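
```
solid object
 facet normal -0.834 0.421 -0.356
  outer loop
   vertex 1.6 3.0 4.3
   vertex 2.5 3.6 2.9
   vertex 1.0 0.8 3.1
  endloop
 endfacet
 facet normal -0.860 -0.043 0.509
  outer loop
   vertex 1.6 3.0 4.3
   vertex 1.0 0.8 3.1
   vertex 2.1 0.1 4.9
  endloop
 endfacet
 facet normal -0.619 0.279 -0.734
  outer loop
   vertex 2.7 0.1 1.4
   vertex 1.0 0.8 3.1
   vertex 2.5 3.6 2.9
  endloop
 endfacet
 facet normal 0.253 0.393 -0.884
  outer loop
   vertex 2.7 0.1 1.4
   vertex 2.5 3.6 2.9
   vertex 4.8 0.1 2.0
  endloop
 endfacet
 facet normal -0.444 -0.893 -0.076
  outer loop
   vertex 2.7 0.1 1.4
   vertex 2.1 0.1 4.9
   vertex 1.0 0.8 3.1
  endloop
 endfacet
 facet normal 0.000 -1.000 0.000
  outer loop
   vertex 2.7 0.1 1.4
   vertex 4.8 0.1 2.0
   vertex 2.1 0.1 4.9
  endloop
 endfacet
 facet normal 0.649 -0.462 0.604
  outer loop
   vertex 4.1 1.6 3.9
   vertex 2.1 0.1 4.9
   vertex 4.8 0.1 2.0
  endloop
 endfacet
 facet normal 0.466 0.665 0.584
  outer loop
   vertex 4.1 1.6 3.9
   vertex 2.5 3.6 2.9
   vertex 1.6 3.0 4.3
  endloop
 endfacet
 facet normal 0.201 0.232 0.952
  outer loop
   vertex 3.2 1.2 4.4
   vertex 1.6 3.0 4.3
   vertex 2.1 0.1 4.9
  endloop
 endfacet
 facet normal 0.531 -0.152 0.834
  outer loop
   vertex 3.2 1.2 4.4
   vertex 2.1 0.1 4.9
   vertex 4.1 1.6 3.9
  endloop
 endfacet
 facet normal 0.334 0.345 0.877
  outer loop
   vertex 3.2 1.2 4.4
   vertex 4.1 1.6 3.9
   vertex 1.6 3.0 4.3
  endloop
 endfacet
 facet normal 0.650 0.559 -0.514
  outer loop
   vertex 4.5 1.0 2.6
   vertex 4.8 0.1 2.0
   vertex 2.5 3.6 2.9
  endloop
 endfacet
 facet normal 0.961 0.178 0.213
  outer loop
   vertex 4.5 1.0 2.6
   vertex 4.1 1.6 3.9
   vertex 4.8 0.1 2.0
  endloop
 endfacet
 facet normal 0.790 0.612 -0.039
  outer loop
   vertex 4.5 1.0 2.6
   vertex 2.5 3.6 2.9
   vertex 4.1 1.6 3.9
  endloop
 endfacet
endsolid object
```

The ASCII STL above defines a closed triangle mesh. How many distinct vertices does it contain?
9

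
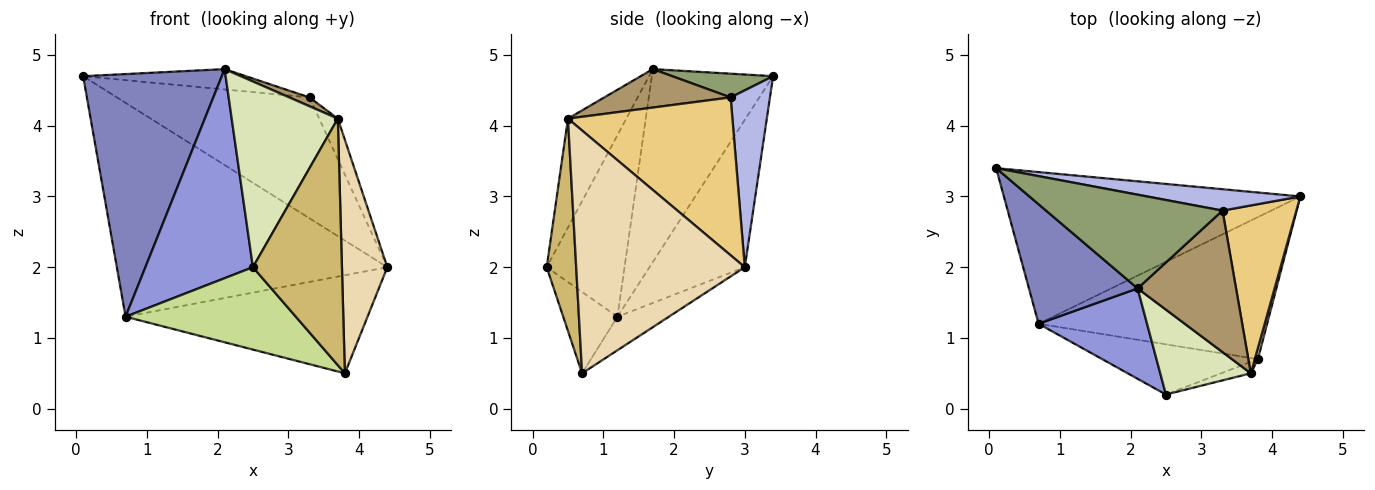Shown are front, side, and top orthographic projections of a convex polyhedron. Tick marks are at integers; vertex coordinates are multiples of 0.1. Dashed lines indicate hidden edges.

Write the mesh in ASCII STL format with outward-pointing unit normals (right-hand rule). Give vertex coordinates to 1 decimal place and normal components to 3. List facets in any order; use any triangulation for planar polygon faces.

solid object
 facet normal -0.276 0.784 -0.556
  outer loop
   vertex 0.7 1.2 1.3
   vertex 0.1 3.4 4.7
   vertex 4.4 3.0 2.0
  endloop
 endfacet
 facet normal -0.617 -0.706 0.348
  outer loop
   vertex 0.7 1.2 1.3
   vertex 2.1 1.7 4.8
   vertex 0.1 3.4 4.7
  endloop
 endfacet
 facet normal -0.553 -0.765 0.331
  outer loop
   vertex 0.7 1.2 1.3
   vertex 2.5 0.2 2.0
   vertex 2.1 1.7 4.8
  endloop
 endfacet
 facet normal 0.197 0.965 0.171
  outer loop
   vertex 3.3 2.8 4.4
   vertex 4.4 3.0 2.0
   vertex 0.1 3.4 4.7
  endloop
 endfacet
 facet normal 0.130 0.210 0.969
  outer loop
   vertex 3.3 2.8 4.4
   vertex 0.1 3.4 4.7
   vertex 2.1 1.7 4.8
  endloop
 endfacet
 facet normal -0.120 0.564 -0.817
  outer loop
   vertex 3.8 0.7 0.5
   vertex 0.7 1.2 1.3
   vertex 4.4 3.0 2.0
  endloop
 endfacet
 facet normal -0.262 -0.824 -0.502
  outer loop
   vertex 3.8 0.7 0.5
   vertex 2.5 0.2 2.0
   vertex 0.7 1.2 1.3
  endloop
 endfacet
 facet normal -0.447 -0.813 0.372
  outer loop
   vertex 3.7 0.5 4.1
   vertex 2.1 1.7 4.8
   vertex 2.5 0.2 2.0
  endloop
 endfacet
 facet normal 0.363 -0.058 0.930
  outer loop
   vertex 3.7 0.5 4.1
   vertex 3.3 2.8 4.4
   vertex 2.1 1.7 4.8
  endloop
 endfacet
 facet normal 0.314 -0.948 -0.044
  outer loop
   vertex 3.7 0.5 4.1
   vertex 2.5 0.2 2.0
   vertex 3.8 0.7 0.5
  endloop
 endfacet
 facet normal 0.901 0.102 0.421
  outer loop
   vertex 3.7 0.5 4.1
   vertex 4.4 3.0 2.0
   vertex 3.3 2.8 4.4
  endloop
 endfacet
 facet normal 0.966 -0.260 0.012
  outer loop
   vertex 3.7 0.5 4.1
   vertex 3.8 0.7 0.5
   vertex 4.4 3.0 2.0
  endloop
 endfacet
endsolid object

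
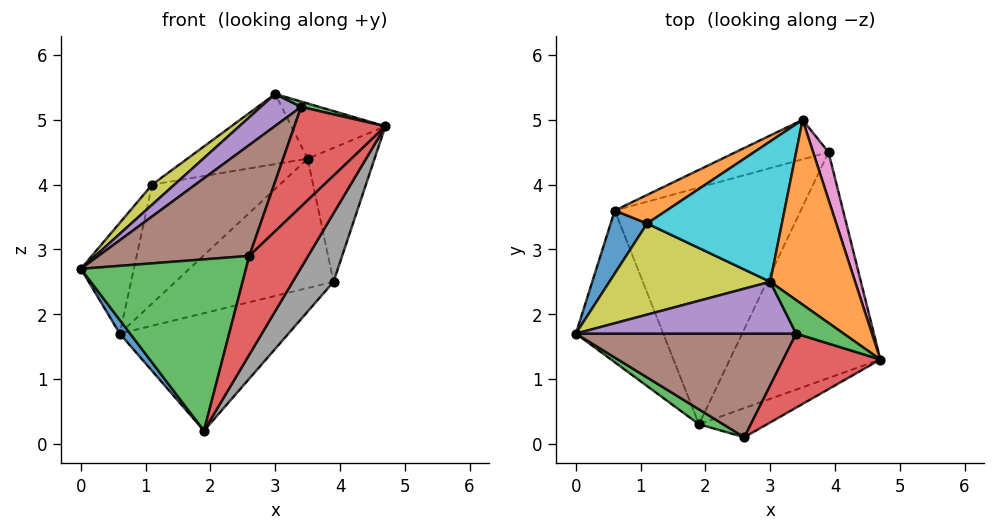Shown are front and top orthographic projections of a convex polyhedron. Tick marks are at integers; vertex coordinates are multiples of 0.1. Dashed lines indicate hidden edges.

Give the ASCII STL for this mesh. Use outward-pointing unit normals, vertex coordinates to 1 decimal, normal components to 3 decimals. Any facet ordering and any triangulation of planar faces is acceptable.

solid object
 facet normal -0.809 -0.053 -0.585
  outer loop
   vertex 0.6 3.6 1.7
   vertex 1.9 0.3 0.2
   vertex 0.0 1.7 2.7
  endloop
 endfacet
 facet normal 0.436 0.258 0.862
  outer loop
   vertex 3.0 2.5 5.4
   vertex 4.7 1.3 4.9
   vertex 3.5 5.0 4.4
  endloop
 endfacet
 facet normal -0.527 -0.847 0.074
  outer loop
   vertex 2.6 0.1 2.9
   vertex 0.0 1.7 2.7
   vertex 1.9 0.3 0.2
  endloop
 endfacet
 facet normal 0.633 -0.743 -0.219
  outer loop
   vertex 2.6 0.1 2.9
   vertex 1.9 0.3 0.2
   vertex 4.7 1.3 4.9
  endloop
 endfacet
 facet normal -0.187 0.940 -0.287
  outer loop
   vertex 3.9 4.5 2.5
   vertex 0.6 3.6 1.7
   vertex 3.5 5.0 4.4
  endloop
 endfacet
 facet normal 0.095 0.443 -0.892
  outer loop
   vertex 3.9 4.5 2.5
   vertex 1.9 0.3 0.2
   vertex 0.6 3.6 1.7
  endloop
 endfacet
 facet normal 0.940 0.320 0.114
  outer loop
   vertex 3.9 4.5 2.5
   vertex 3.5 5.0 4.4
   vertex 4.7 1.3 4.9
  endloop
 endfacet
 facet normal 0.863 -0.147 -0.483
  outer loop
   vertex 3.9 4.5 2.5
   vertex 4.7 1.3 4.9
   vertex 1.9 0.3 0.2
  endloop
 endfacet
 facet normal -0.635 -0.166 0.755
  outer loop
   vertex 1.1 3.4 4.0
   vertex 0.0 1.7 2.7
   vertex 3.0 2.5 5.4
  endloop
 endfacet
 facet normal -0.408 0.408 0.816
  outer loop
   vertex 1.1 3.4 4.0
   vertex 3.0 2.5 5.4
   vertex 3.5 5.0 4.4
  endloop
 endfacet
 facet normal -0.888 0.400 0.228
  outer loop
   vertex 1.1 3.4 4.0
   vertex 0.6 3.6 1.7
   vertex 0.0 1.7 2.7
  endloop
 endfacet
 facet normal -0.566 0.801 0.193
  outer loop
   vertex 1.1 3.4 4.0
   vertex 3.5 5.0 4.4
   vertex 0.6 3.6 1.7
  endloop
 endfacet
 facet normal 0.177 -0.155 0.972
  outer loop
   vertex 3.4 1.7 5.2
   vertex 4.7 1.3 4.9
   vertex 3.0 2.5 5.4
  endloop
 endfacet
 facet normal -0.109 -0.798 0.593
  outer loop
   vertex 3.4 1.7 5.2
   vertex 2.6 0.1 2.9
   vertex 4.7 1.3 4.9
  endloop
 endfacet
 facet normal -0.530 -0.445 0.721
  outer loop
   vertex 3.4 1.7 5.2
   vertex 3.0 2.5 5.4
   vertex 0.0 1.7 2.7
  endloop
 endfacet
 facet normal -0.449 -0.653 0.610
  outer loop
   vertex 3.4 1.7 5.2
   vertex 0.0 1.7 2.7
   vertex 2.6 0.1 2.9
  endloop
 endfacet
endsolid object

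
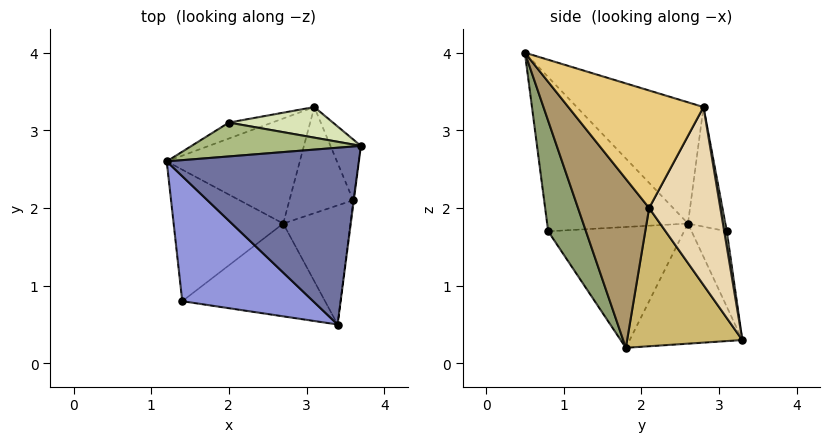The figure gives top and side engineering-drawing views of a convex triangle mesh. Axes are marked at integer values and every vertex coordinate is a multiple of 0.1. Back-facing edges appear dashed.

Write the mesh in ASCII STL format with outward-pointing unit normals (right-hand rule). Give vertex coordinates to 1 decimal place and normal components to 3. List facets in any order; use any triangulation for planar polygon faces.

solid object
 facet normal -0.507 0.311 0.804
  outer loop
   vertex 3.4 0.5 4.0
   vertex 3.7 2.8 3.3
   vertex 1.2 2.6 1.8
  endloop
 endfacet
 facet normal -0.653 0.222 -0.724
  outer loop
   vertex 3.1 3.3 0.3
   vertex 2.7 1.8 0.2
   vertex 1.2 2.6 1.8
  endloop
 endfacet
 facet normal -0.757 -0.120 0.643
  outer loop
   vertex 1.4 0.8 1.7
   vertex 3.4 0.5 4.0
   vertex 1.2 2.6 1.8
  endloop
 endfacet
 facet normal -0.740 -0.045 -0.671
  outer loop
   vertex 1.4 0.8 1.7
   vertex 1.2 2.6 1.8
   vertex 2.7 1.8 0.2
  endloop
 endfacet
 facet normal 0.276 -0.893 -0.356
  outer loop
   vertex 1.4 0.8 1.7
   vertex 2.7 1.8 0.2
   vertex 3.4 0.5 4.0
  endloop
 endfacet
 facet normal -0.391 0.736 0.553
  outer loop
   vertex 2.0 3.1 1.7
   vertex 1.2 2.6 1.8
   vertex 3.7 2.8 3.3
  endloop
 endfacet
 facet normal -0.532 0.790 -0.305
  outer loop
   vertex 2.0 3.1 1.7
   vertex 3.1 3.3 0.3
   vertex 1.2 2.6 1.8
  endloop
 endfacet
 facet normal 0.024 0.987 0.160
  outer loop
   vertex 2.0 3.1 1.7
   vertex 3.7 2.8 3.3
   vertex 3.1 3.3 0.3
  endloop
 endfacet
 facet normal 0.805 -0.500 -0.319
  outer loop
   vertex 3.6 2.1 2.0
   vertex 3.4 0.5 4.0
   vertex 2.7 1.8 0.2
  endloop
 endfacet
 facet normal 0.888 -0.210 -0.409
  outer loop
   vertex 3.6 2.1 2.0
   vertex 2.7 1.8 0.2
   vertex 3.1 3.3 0.3
  endloop
 endfacet
 facet normal 0.991 -0.131 -0.006
  outer loop
   vertex 3.6 2.1 2.0
   vertex 3.7 2.8 3.3
   vertex 3.4 0.5 4.0
  endloop
 endfacet
 facet normal 0.971 0.170 -0.166
  outer loop
   vertex 3.6 2.1 2.0
   vertex 3.1 3.3 0.3
   vertex 3.7 2.8 3.3
  endloop
 endfacet
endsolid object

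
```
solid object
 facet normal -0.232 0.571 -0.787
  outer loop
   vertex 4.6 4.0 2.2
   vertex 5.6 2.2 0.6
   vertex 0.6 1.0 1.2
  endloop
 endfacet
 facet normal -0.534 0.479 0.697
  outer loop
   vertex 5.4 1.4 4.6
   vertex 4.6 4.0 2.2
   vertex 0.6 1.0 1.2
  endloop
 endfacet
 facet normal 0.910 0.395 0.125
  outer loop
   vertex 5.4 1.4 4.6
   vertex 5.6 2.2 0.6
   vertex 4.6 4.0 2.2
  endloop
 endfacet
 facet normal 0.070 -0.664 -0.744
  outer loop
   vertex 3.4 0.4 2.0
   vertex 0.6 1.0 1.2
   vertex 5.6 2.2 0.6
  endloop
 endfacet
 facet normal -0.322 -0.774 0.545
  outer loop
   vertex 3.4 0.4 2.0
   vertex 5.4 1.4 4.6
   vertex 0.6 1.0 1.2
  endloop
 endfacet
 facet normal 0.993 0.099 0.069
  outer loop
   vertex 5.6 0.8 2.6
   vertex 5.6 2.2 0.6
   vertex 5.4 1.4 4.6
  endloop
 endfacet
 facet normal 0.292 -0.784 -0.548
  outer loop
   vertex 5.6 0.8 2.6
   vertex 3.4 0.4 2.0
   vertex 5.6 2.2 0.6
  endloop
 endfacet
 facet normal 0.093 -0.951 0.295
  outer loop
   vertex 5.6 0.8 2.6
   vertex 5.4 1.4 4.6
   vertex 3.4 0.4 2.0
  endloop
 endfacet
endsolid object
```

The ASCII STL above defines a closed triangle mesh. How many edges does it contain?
12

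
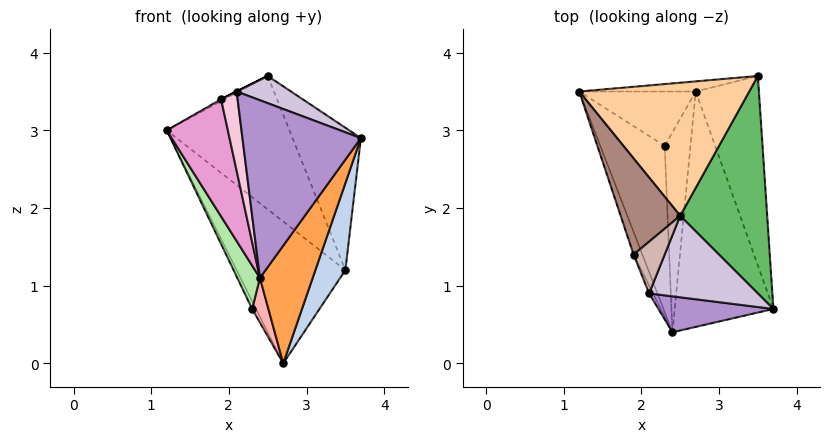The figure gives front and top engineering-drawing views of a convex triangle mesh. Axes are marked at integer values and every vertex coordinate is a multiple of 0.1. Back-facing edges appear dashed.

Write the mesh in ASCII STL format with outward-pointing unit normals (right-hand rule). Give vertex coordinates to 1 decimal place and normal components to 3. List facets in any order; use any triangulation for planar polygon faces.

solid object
 facet normal -0.141 0.987 -0.071
  outer loop
   vertex 2.7 3.5 0.0
   vertex 1.2 3.5 3.0
   vertex 3.5 3.7 1.2
  endloop
 endfacet
 facet normal 0.826 -0.235 -0.512
  outer loop
   vertex 2.7 3.5 0.0
   vertex 3.5 3.7 1.2
   vertex 3.7 0.7 2.9
  endloop
 endfacet
 facet normal 0.802 -0.267 -0.535
  outer loop
   vertex 2.7 3.5 0.0
   vertex 3.7 0.7 2.9
   vertex 2.4 0.4 1.1
  endloop
 endfacet
 facet normal 0.441 0.635 0.634
  outer loop
   vertex 2.5 1.9 3.7
   vertex 3.5 3.7 1.2
   vertex 1.2 3.5 3.0
  endloop
 endfacet
 facet normal 0.742 0.367 0.561
  outer loop
   vertex 2.5 1.9 3.7
   vertex 3.7 0.7 2.9
   vertex 3.5 3.7 1.2
  endloop
 endfacet
 facet normal -0.909 -0.105 -0.403
  outer loop
   vertex 2.3 2.8 0.7
   vertex 2.4 0.4 1.1
   vertex 1.2 3.5 3.0
  endloop
 endfacet
 facet normal -0.893 0.064 -0.446
  outer loop
   vertex 2.3 2.8 0.7
   vertex 1.2 3.5 3.0
   vertex 2.7 3.5 0.0
  endloop
 endfacet
 facet normal -0.799 -0.131 -0.587
  outer loop
   vertex 2.3 2.8 0.7
   vertex 2.7 3.5 0.0
   vertex 2.4 0.4 1.1
  endloop
 endfacet
 facet normal -0.048 -0.979 0.198
  outer loop
   vertex 2.1 0.9 3.5
   vertex 2.4 0.4 1.1
   vertex 3.7 0.7 2.9
  endloop
 endfacet
 facet normal 0.302 -0.302 0.905
  outer loop
   vertex 2.1 0.9 3.5
   vertex 3.7 0.7 2.9
   vertex 2.5 1.9 3.7
  endloop
 endfacet
 facet normal -0.458 0.017 0.889
  outer loop
   vertex 1.9 1.4 3.4
   vertex 2.5 1.9 3.7
   vertex 1.2 3.5 3.0
  endloop
 endfacet
 facet normal -0.447 0.000 0.894
  outer loop
   vertex 1.9 1.4 3.4
   vertex 2.1 0.9 3.5
   vertex 2.5 1.9 3.7
  endloop
 endfacet
 facet normal -0.943 -0.326 -0.063
  outer loop
   vertex 1.9 1.4 3.4
   vertex 1.2 3.5 3.0
   vertex 2.4 0.4 1.1
  endloop
 endfacet
 facet normal -0.925 -0.378 -0.037
  outer loop
   vertex 1.9 1.4 3.4
   vertex 2.4 0.4 1.1
   vertex 2.1 0.9 3.5
  endloop
 endfacet
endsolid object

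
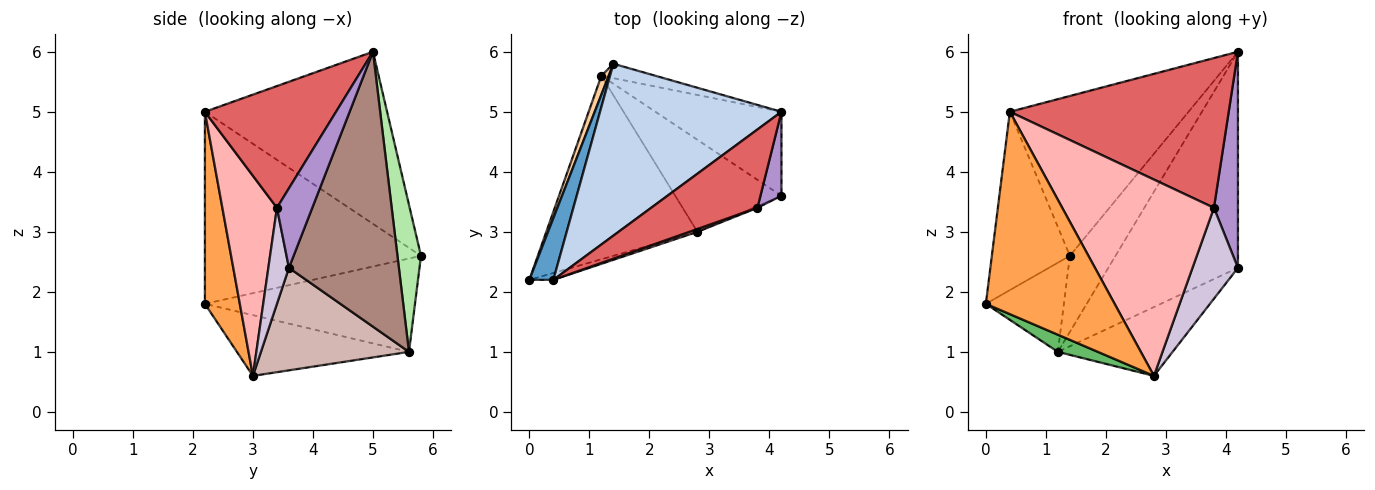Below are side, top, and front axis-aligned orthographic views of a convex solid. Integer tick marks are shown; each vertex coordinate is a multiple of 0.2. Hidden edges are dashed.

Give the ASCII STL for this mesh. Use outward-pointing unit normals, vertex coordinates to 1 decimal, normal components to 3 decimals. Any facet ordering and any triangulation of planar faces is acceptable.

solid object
 facet normal -0.934 0.337 0.117
  outer loop
   vertex 0.4 2.2 5.0
   vertex 1.4 5.8 2.6
   vertex 0.0 2.2 1.8
  endloop
 endfacet
 facet normal -0.570 0.559 0.601
  outer loop
   vertex 0.4 2.2 5.0
   vertex 4.2 5.0 6.0
   vertex 1.4 5.8 2.6
  endloop
 endfacet
 facet normal 0.262 -0.965 -0.033
  outer loop
   vertex 0.4 2.2 5.0
   vertex 0.0 2.2 1.8
   vertex 2.8 3.0 0.6
  endloop
 endfacet
 facet normal -0.935 0.347 0.073
  outer loop
   vertex 1.2 5.6 1.0
   vertex 0.0 2.2 1.8
   vertex 1.4 5.8 2.6
  endloop
 endfacet
 facet normal -0.371 -0.086 -0.924
  outer loop
   vertex 1.2 5.6 1.0
   vertex 2.8 3.0 0.6
   vertex 0.0 2.2 1.8
  endloop
 endfacet
 facet normal 0.452 0.876 -0.166
  outer loop
   vertex 1.2 5.6 1.0
   vertex 1.4 5.8 2.6
   vertex 4.2 5.0 6.0
  endloop
 endfacet
 facet normal 0.469 -0.783 0.409
  outer loop
   vertex 3.8 3.4 3.4
   vertex 4.2 5.0 6.0
   vertex 0.4 2.2 5.0
  endloop
 endfacet
 facet normal 0.338 -0.941 0.014
  outer loop
   vertex 3.8 3.4 3.4
   vertex 0.4 2.2 5.0
   vertex 2.8 3.0 0.6
  endloop
 endfacet
 facet normal 0.808 -0.549 0.213
  outer loop
   vertex 4.2 3.6 2.4
   vertex 4.2 5.0 6.0
   vertex 3.8 3.4 3.4
  endloop
 endfacet
 facet normal 0.412 -0.911 -0.017
  outer loop
   vertex 4.2 3.6 2.4
   vertex 3.8 3.4 3.4
   vertex 2.8 3.0 0.6
  endloop
 endfacet
 facet normal 0.620 0.731 -0.284
  outer loop
   vertex 4.2 3.6 2.4
   vertex 1.2 5.6 1.0
   vertex 4.2 5.0 6.0
  endloop
 endfacet
 facet normal 0.612 0.474 -0.634
  outer loop
   vertex 4.2 3.6 2.4
   vertex 2.8 3.0 0.6
   vertex 1.2 5.6 1.0
  endloop
 endfacet
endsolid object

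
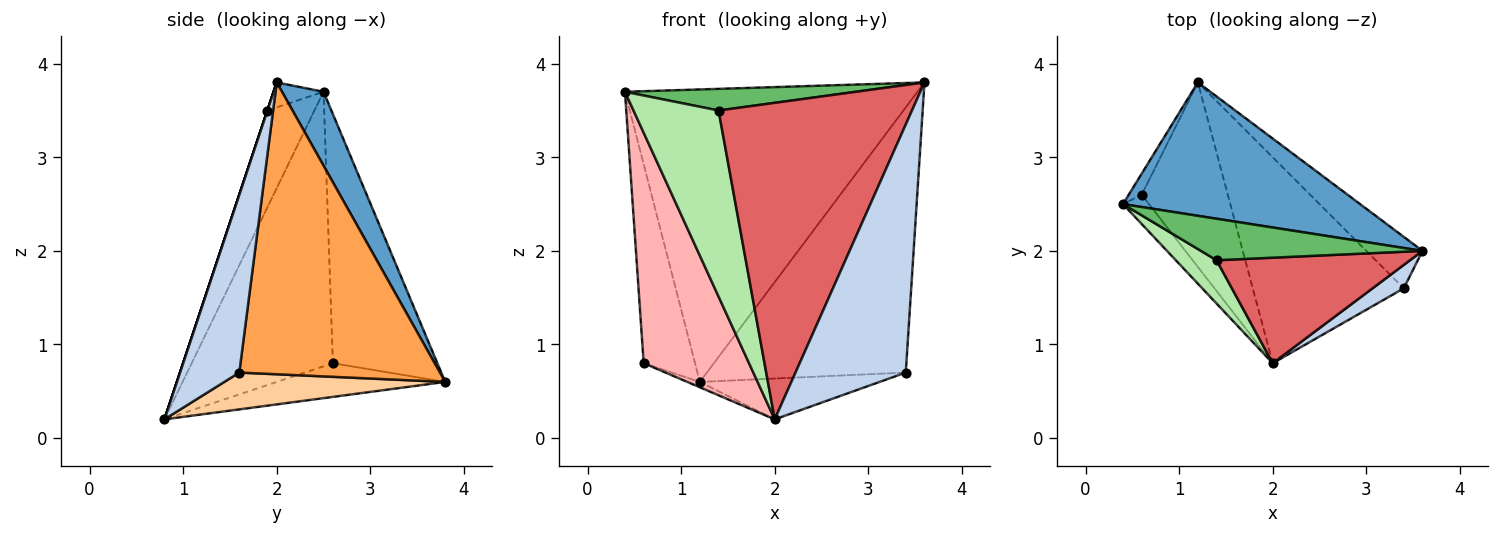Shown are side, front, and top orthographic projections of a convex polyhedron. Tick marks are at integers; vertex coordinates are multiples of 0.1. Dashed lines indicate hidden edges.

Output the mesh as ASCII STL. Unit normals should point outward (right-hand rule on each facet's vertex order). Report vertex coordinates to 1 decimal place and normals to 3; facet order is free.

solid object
 facet normal 0.128 0.902 0.411
  outer loop
   vertex 1.2 3.8 0.6
   vertex 0.4 2.5 3.7
   vertex 3.6 2.0 3.8
  endloop
 endfacet
 facet normal 0.472 -0.878 0.083
  outer loop
   vertex 3.4 1.6 0.7
   vertex 3.6 2.0 3.8
   vertex 2.0 0.8 0.2
  endloop
 endfacet
 facet normal 0.704 0.698 -0.135
  outer loop
   vertex 3.4 1.6 0.7
   vertex 1.2 3.8 0.6
   vertex 3.6 2.0 3.8
  endloop
 endfacet
 facet normal 0.233 0.189 -0.954
  outer loop
   vertex 3.4 1.6 0.7
   vertex 2.0 0.8 0.2
   vertex 1.2 3.8 0.6
  endloop
 endfacet
 facet normal -0.099 -0.460 0.882
  outer loop
   vertex 1.4 1.9 3.5
   vertex 3.6 2.0 3.8
   vertex 0.4 2.5 3.7
  endloop
 endfacet
 facet normal -0.475 -0.857 0.200
  outer loop
   vertex 1.4 1.9 3.5
   vertex 0.4 2.5 3.7
   vertex 2.0 0.8 0.2
  endloop
 endfacet
 facet normal 0.000 -0.949 0.316
  outer loop
   vertex 1.4 1.9 3.5
   vertex 2.0 0.8 0.2
   vertex 3.6 2.0 3.8
  endloop
 endfacet
 facet normal -0.799 -0.596 -0.076
  outer loop
   vertex 0.6 2.6 0.8
   vertex 2.0 0.8 0.2
   vertex 0.4 2.5 3.7
  endloop
 endfacet
 facet normal -0.897 0.440 -0.047
  outer loop
   vertex 0.6 2.6 0.8
   vertex 0.4 2.5 3.7
   vertex 1.2 3.8 0.6
  endloop
 endfacet
 facet normal -0.364 0.027 -0.931
  outer loop
   vertex 0.6 2.6 0.8
   vertex 1.2 3.8 0.6
   vertex 2.0 0.8 0.2
  endloop
 endfacet
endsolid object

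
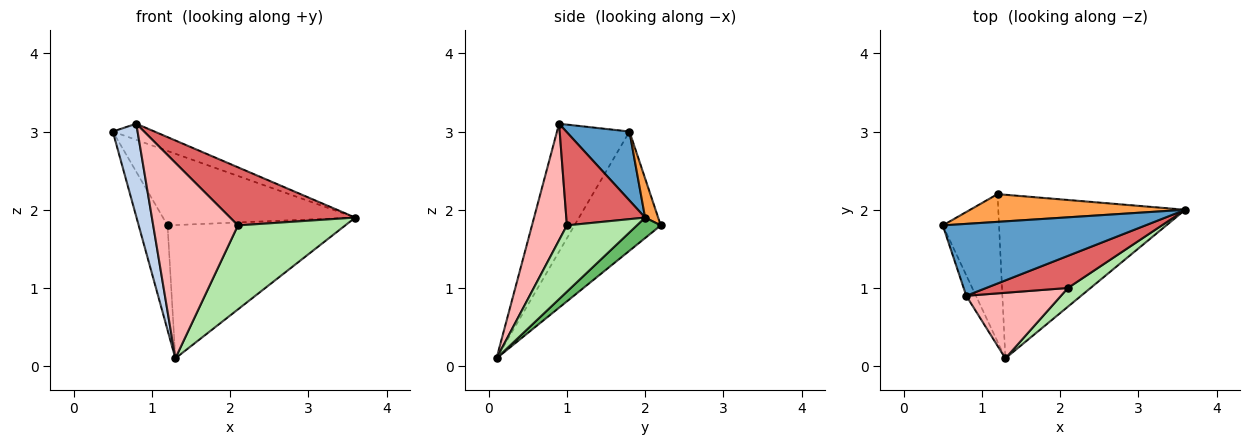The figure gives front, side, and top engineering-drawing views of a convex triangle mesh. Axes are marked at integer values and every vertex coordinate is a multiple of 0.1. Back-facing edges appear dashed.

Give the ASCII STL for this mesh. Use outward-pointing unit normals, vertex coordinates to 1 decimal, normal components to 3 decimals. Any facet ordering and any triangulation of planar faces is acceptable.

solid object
 facet normal 0.315 0.208 0.926
  outer loop
   vertex 0.8 0.9 3.1
   vertex 3.6 2.0 1.9
   vertex 0.5 1.8 3.0
  endloop
 endfacet
 facet normal -0.944 -0.323 -0.071
  outer loop
   vertex 0.8 0.9 3.1
   vertex 0.5 1.8 3.0
   vertex 1.3 0.1 0.1
  endloop
 endfacet
 facet normal 0.063 0.935 0.349
  outer loop
   vertex 1.2 2.2 1.8
   vertex 0.5 1.8 3.0
   vertex 3.6 2.0 1.9
  endloop
 endfacet
 facet normal -0.866 0.289 -0.408
  outer loop
   vertex 1.2 2.2 1.8
   vertex 1.3 0.1 0.1
   vertex 0.5 1.8 3.0
  endloop
 endfacet
 facet normal 0.085 0.629 -0.772
  outer loop
   vertex 1.2 2.2 1.8
   vertex 3.6 2.0 1.9
   vertex 1.3 0.1 0.1
  endloop
 endfacet
 facet normal 0.537 -0.824 0.183
  outer loop
   vertex 2.1 1.0 1.8
   vertex 1.3 0.1 0.1
   vertex 3.6 2.0 1.9
  endloop
 endfacet
 facet normal 0.483 -0.766 0.424
  outer loop
   vertex 2.1 1.0 1.8
   vertex 3.6 2.0 1.9
   vertex 0.8 0.9 3.1
  endloop
 endfacet
 facet normal 0.364 -0.883 0.296
  outer loop
   vertex 2.1 1.0 1.8
   vertex 0.8 0.9 3.1
   vertex 1.3 0.1 0.1
  endloop
 endfacet
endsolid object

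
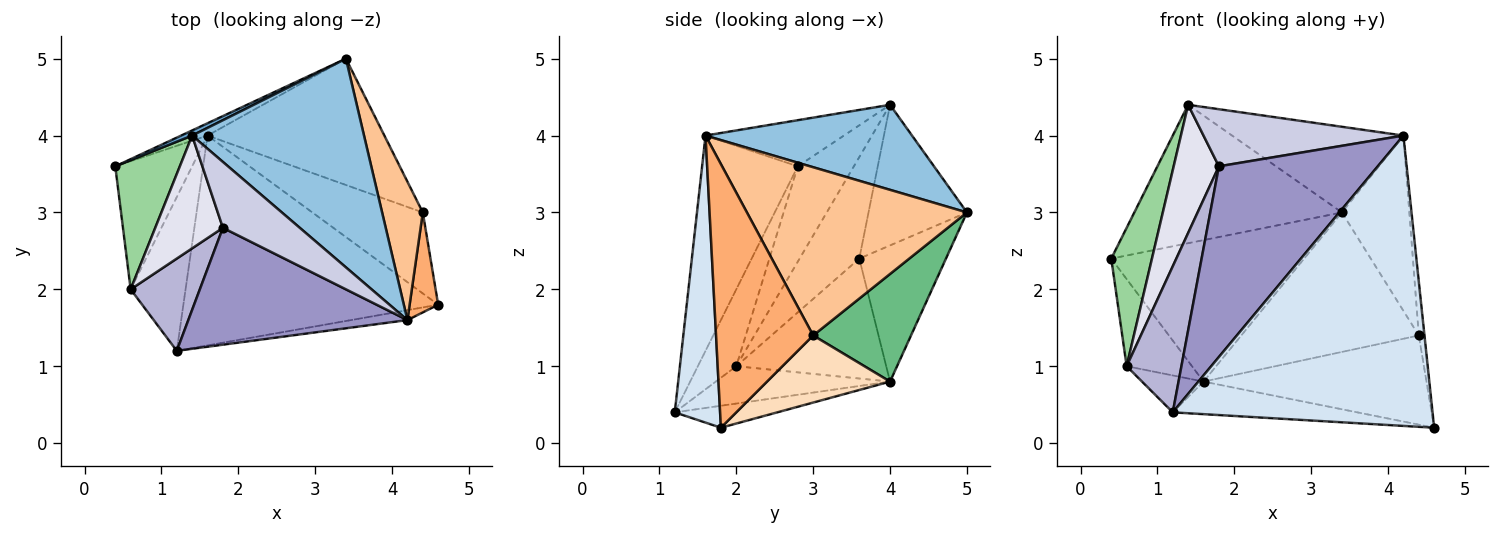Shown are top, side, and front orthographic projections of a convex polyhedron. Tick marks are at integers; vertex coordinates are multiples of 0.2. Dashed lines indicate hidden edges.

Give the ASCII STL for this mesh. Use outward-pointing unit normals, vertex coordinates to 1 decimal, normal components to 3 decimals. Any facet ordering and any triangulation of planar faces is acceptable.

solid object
 facet normal -0.428 0.903 0.033
  outer loop
   vertex 1.4 4.0 4.4
   vertex 3.4 5.0 3.0
   vertex 0.4 3.6 2.4
  endloop
 endfacet
 facet normal 0.416 0.345 0.841
  outer loop
   vertex 4.2 1.6 4.0
   vertex 3.4 5.0 3.0
   vertex 1.4 4.0 4.4
  endloop
 endfacet
 facet normal -0.409 0.909 -0.079
  outer loop
   vertex 1.6 4.0 0.8
   vertex 0.4 3.6 2.4
   vertex 3.4 5.0 3.0
  endloop
 endfacet
 facet normal 0.172 -0.985 -0.034
  outer loop
   vertex 1.2 1.2 0.4
   vertex 4.6 1.8 0.2
   vertex 4.2 1.6 4.0
  endloop
 endfacet
 facet normal -0.085 0.153 -0.985
  outer loop
   vertex 1.2 1.2 0.4
   vertex 1.6 4.0 0.8
   vertex 4.6 1.8 0.2
  endloop
 endfacet
 facet normal 0.993 0.058 0.108
  outer loop
   vertex 4.4 3.0 1.4
   vertex 4.2 1.6 4.0
   vertex 4.6 1.8 0.2
  endloop
 endfacet
 facet normal 0.932 0.285 0.225
  outer loop
   vertex 4.4 3.0 1.4
   vertex 3.4 5.0 3.0
   vertex 4.2 1.6 4.0
  endloop
 endfacet
 facet normal 0.378 0.685 -0.622
  outer loop
   vertex 4.4 3.0 1.4
   vertex 4.6 1.8 0.2
   vertex 1.6 4.0 0.8
  endloop
 endfacet
 facet normal 0.378 0.686 -0.621
  outer loop
   vertex 4.4 3.0 1.4
   vertex 1.6 4.0 0.8
   vertex 3.4 5.0 3.0
  endloop
 endfacet
 facet normal -0.731 -0.499 0.465
  outer loop
   vertex 0.6 2.0 1.0
   vertex 1.4 4.0 4.4
   vertex 0.4 3.6 2.4
  endloop
 endfacet
 facet normal -0.790 0.345 -0.507
  outer loop
   vertex 0.6 2.0 1.0
   vertex 0.4 3.6 2.4
   vertex 1.6 4.0 0.8
  endloop
 endfacet
 facet normal -0.552 0.195 -0.811
  outer loop
   vertex 0.6 2.0 1.0
   vertex 1.6 4.0 0.8
   vertex 1.2 1.2 0.4
  endloop
 endfacet
 facet normal -0.457 -0.758 0.465
  outer loop
   vertex 1.8 2.8 3.6
   vertex 1.2 1.2 0.4
   vertex 4.2 1.6 4.0
  endloop
 endfacet
 facet normal -0.510 -0.727 0.459
  outer loop
   vertex 1.8 2.8 3.6
   vertex 0.6 2.0 1.0
   vertex 1.2 1.2 0.4
  endloop
 endfacet
 facet normal -0.413 -0.596 0.688
  outer loop
   vertex 1.8 2.8 3.6
   vertex 4.2 1.6 4.0
   vertex 1.4 4.0 4.4
  endloop
 endfacet
 facet normal -0.681 -0.549 0.484
  outer loop
   vertex 1.8 2.8 3.6
   vertex 1.4 4.0 4.4
   vertex 0.6 2.0 1.0
  endloop
 endfacet
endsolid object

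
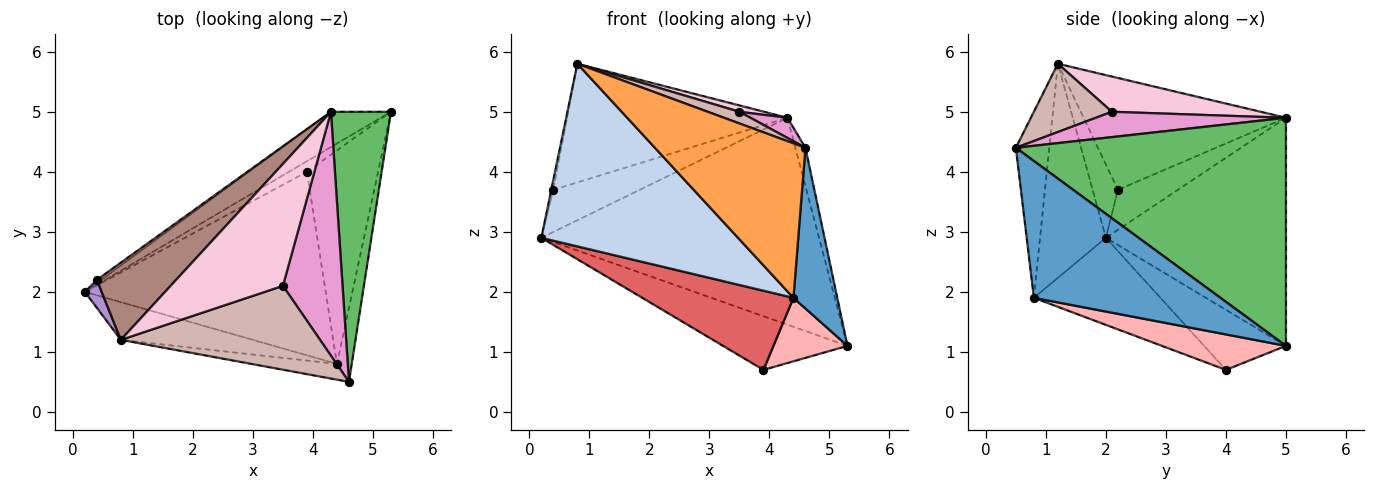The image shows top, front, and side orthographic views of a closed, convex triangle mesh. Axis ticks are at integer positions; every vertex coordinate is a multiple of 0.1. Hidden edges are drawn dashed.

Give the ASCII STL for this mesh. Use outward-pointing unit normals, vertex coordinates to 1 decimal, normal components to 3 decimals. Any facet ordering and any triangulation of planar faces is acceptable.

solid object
 facet normal 0.968 -0.227 -0.105
  outer loop
   vertex 4.4 0.8 1.9
   vertex 5.3 5.0 1.1
   vertex 4.6 0.5 4.4
  endloop
 endfacet
 facet normal -0.312 -0.931 -0.192
  outer loop
   vertex 4.4 0.8 1.9
   vertex 0.8 1.2 5.8
   vertex 0.2 2.0 2.9
  endloop
 endfacet
 facet normal -0.216 -0.971 -0.099
  outer loop
   vertex 4.4 0.8 1.9
   vertex 4.6 0.5 4.4
   vertex 0.8 1.2 5.8
  endloop
 endfacet
 facet normal -0.539 0.831 -0.142
  outer loop
   vertex 4.3 5.0 4.9
   vertex 5.3 5.0 1.1
   vertex 0.2 2.0 2.9
  endloop
 endfacet
 facet normal 0.966 0.036 0.254
  outer loop
   vertex 4.3 5.0 4.9
   vertex 4.6 0.5 4.4
   vertex 5.3 5.0 1.1
  endloop
 endfacet
 facet normal -0.542 0.824 -0.163
  outer loop
   vertex 3.9 4.0 0.7
   vertex 0.2 2.0 2.9
   vertex 5.3 5.0 1.1
  endloop
 endfacet
 facet normal -0.315 -0.376 -0.871
  outer loop
   vertex 3.9 4.0 0.7
   vertex 4.4 0.8 1.9
   vertex 0.2 2.0 2.9
  endloop
 endfacet
 facet normal 0.431 -0.257 -0.865
  outer loop
   vertex 3.9 4.0 0.7
   vertex 5.3 5.0 1.1
   vertex 4.4 0.8 1.9
  endloop
 endfacet
 facet normal -0.972 0.080 0.223
  outer loop
   vertex 0.4 2.2 3.7
   vertex 0.2 2.0 2.9
   vertex 0.8 1.2 5.8
  endloop
 endfacet
 facet normal -0.569 0.820 -0.063
  outer loop
   vertex 0.4 2.2 3.7
   vertex 4.3 5.0 4.9
   vertex 0.2 2.0 2.9
  endloop
 endfacet
 facet normal -0.610 0.664 0.432
  outer loop
   vertex 0.4 2.2 3.7
   vertex 0.8 1.2 5.8
   vertex 4.3 5.0 4.9
  endloop
 endfacet
 facet normal 0.321 -0.131 0.938
  outer loop
   vertex 3.5 2.1 5.0
   vertex 0.8 1.2 5.8
   vertex 4.6 0.5 4.4
  endloop
 endfacet
 facet normal 0.390 -0.076 0.918
  outer loop
   vertex 3.5 2.1 5.0
   vertex 4.6 0.5 4.4
   vertex 4.3 5.0 4.9
  endloop
 endfacet
 facet normal 0.299 -0.050 0.953
  outer loop
   vertex 3.5 2.1 5.0
   vertex 4.3 5.0 4.9
   vertex 0.8 1.2 5.8
  endloop
 endfacet
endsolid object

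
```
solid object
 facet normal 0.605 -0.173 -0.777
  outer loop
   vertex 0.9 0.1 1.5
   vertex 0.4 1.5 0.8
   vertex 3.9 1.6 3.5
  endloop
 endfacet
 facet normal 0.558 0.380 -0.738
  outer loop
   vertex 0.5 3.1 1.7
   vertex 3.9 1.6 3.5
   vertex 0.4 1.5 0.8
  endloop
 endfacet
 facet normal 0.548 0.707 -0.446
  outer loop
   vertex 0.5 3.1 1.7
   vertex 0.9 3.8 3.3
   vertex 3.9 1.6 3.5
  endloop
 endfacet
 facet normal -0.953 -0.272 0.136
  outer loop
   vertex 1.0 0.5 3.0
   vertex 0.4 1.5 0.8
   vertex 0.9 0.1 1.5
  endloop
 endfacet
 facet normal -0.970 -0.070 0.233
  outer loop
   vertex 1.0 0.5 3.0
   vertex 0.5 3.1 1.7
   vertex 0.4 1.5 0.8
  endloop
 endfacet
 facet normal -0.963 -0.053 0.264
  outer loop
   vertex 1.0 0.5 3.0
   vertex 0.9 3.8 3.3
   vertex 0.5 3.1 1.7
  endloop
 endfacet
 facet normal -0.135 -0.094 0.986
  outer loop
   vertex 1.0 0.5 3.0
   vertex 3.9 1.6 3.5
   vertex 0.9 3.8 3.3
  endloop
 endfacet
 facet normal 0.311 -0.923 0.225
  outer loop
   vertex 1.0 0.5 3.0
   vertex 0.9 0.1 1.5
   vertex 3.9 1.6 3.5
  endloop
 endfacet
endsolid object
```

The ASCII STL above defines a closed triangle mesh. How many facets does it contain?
8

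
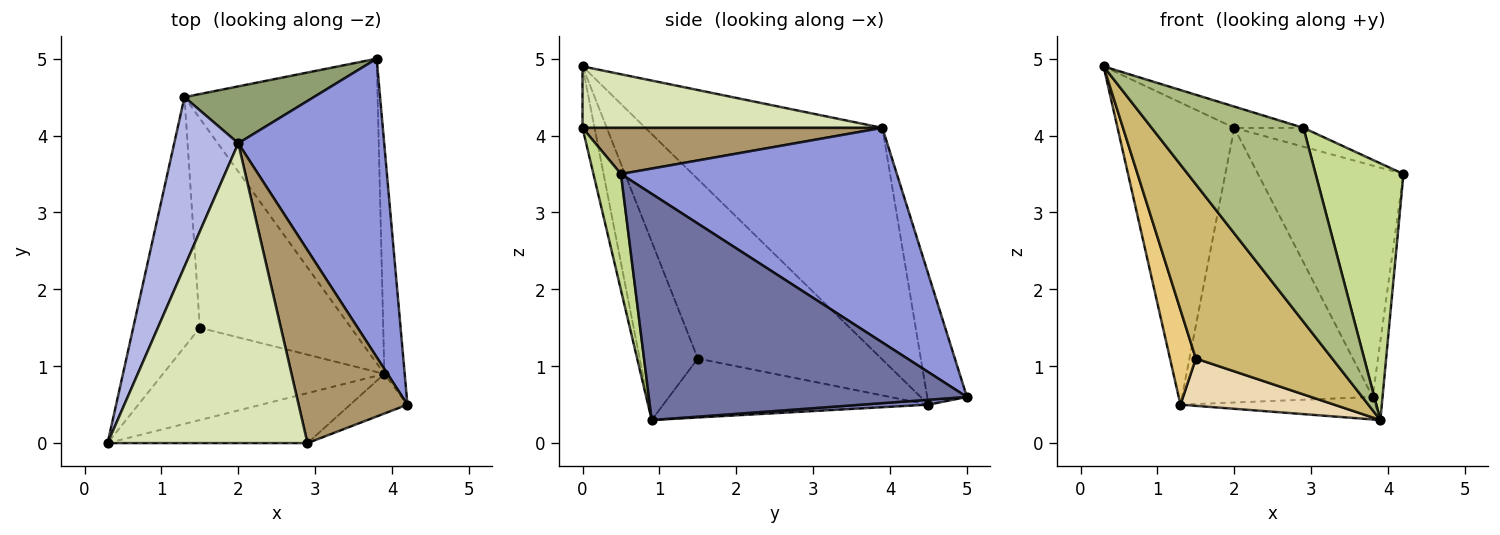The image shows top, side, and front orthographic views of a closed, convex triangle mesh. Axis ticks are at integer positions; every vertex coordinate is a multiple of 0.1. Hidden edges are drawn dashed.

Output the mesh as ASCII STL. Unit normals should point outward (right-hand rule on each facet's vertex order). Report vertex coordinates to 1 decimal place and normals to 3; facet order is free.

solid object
 facet normal 0.996 0.031 -0.089
  outer loop
   vertex 3.9 0.9 0.3
   vertex 3.8 5.0 0.6
   vertex 4.2 0.5 3.5
  endloop
 endfacet
 facet normal 0.025 0.074 -0.997
  outer loop
   vertex 1.3 4.5 0.5
   vertex 3.8 5.0 0.6
   vertex 3.9 0.9 0.3
  endloop
 endfacet
 facet normal 0.758 0.400 0.515
  outer loop
   vertex 2.0 3.9 4.1
   vertex 4.2 0.5 3.5
   vertex 3.8 5.0 0.6
  endloop
 endfacet
 facet normal -0.871 0.429 0.241
  outer loop
   vertex 2.0 3.9 4.1
   vertex 1.3 4.5 0.5
   vertex 0.3 0.0 4.9
  endloop
 endfacet
 facet normal -0.200 0.959 0.199
  outer loop
   vertex 2.0 3.9 4.1
   vertex 3.8 5.0 0.6
   vertex 1.3 4.5 0.5
  endloop
 endfacet
 facet normal -0.077 -0.966 -0.249
  outer loop
   vertex 2.9 0.0 4.1
   vertex 0.3 0.0 4.9
   vertex 3.9 0.9 0.3
  endloop
 endfacet
 facet normal 0.296 -0.944 -0.146
  outer loop
   vertex 2.9 0.0 4.1
   vertex 3.9 0.9 0.3
   vertex 4.2 0.5 3.5
  endloop
 endfacet
 facet normal 0.293 0.068 0.954
  outer loop
   vertex 2.9 0.0 4.1
   vertex 2.0 3.9 4.1
   vertex 0.3 0.0 4.9
  endloop
 endfacet
 facet normal 0.389 0.090 0.917
  outer loop
   vertex 2.9 0.0 4.1
   vertex 4.2 0.5 3.5
   vertex 2.0 3.9 4.1
  endloop
 endfacet
 facet normal -0.353 -0.827 -0.438
  outer loop
   vertex 1.5 1.5 1.1
   vertex 3.9 0.9 0.3
   vertex 0.3 0.0 4.9
  endloop
 endfacet
 facet normal -0.929 -0.131 -0.345
  outer loop
   vertex 1.5 1.5 1.1
   vertex 0.3 0.0 4.9
   vertex 1.3 4.5 0.5
  endloop
 endfacet
 facet normal -0.355 -0.206 -0.912
  outer loop
   vertex 1.5 1.5 1.1
   vertex 1.3 4.5 0.5
   vertex 3.9 0.9 0.3
  endloop
 endfacet
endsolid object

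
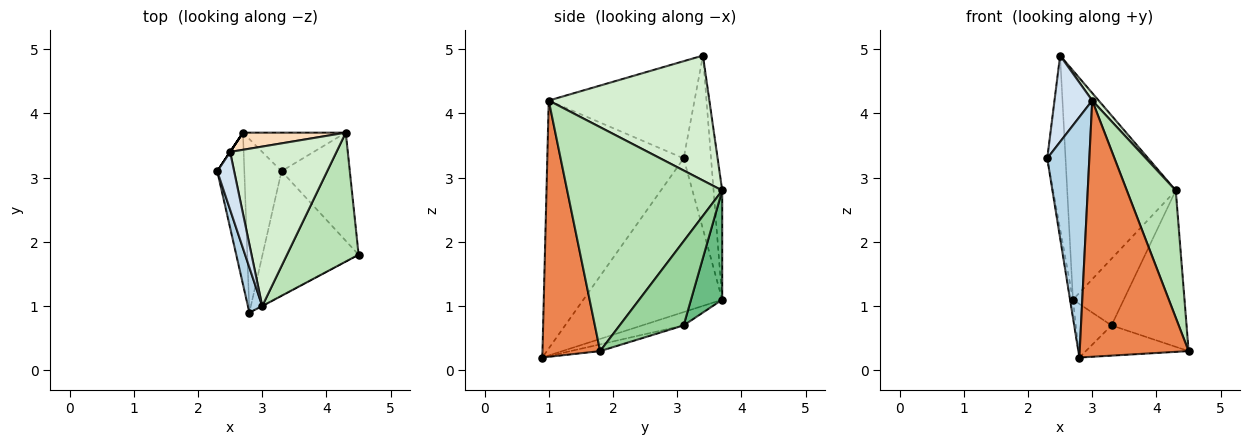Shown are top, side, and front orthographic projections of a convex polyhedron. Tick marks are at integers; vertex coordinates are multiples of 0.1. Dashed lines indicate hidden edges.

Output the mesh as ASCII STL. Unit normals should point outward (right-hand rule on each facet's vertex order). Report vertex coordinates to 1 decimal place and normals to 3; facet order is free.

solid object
 facet normal -0.985 0.021 -0.173
  outer loop
   vertex 2.7 3.7 1.1
   vertex 2.8 0.9 0.2
   vertex 2.3 3.1 3.3
  endloop
 endfacet
 facet normal -0.832 0.555 0.000
  outer loop
   vertex 2.7 3.7 1.1
   vertex 2.3 3.1 3.3
   vertex 2.5 3.4 4.9
  endloop
 endfacet
 facet normal -0.954 -0.294 0.055
  outer loop
   vertex 3.0 1.0 4.2
   vertex 2.3 3.1 3.3
   vertex 2.8 0.9 0.2
  endloop
 endfacet
 facet normal -0.955 -0.247 0.166
  outer loop
   vertex 3.0 1.0 4.2
   vertex 2.5 3.4 4.9
   vertex 2.3 3.1 3.3
  endloop
 endfacet
 facet normal 0.468 -0.884 -0.001
  outer loop
   vertex 3.0 1.0 4.2
   vertex 2.8 0.9 0.2
   vertex 4.5 1.8 0.3
  endloop
 endfacet
 facet normal -0.068 0.236 -0.969
  outer loop
   vertex 3.3 3.1 0.7
   vertex 4.5 1.8 0.3
   vertex 2.8 0.9 0.2
  endloop
 endfacet
 facet normal -0.324 0.279 -0.904
  outer loop
   vertex 3.3 3.1 0.7
   vertex 2.8 0.9 0.2
   vertex 2.7 3.7 1.1
  endloop
 endfacet
 facet normal -0.079 0.994 0.074
  outer loop
   vertex 4.3 3.7 2.8
   vertex 2.7 3.7 1.1
   vertex 2.5 3.4 4.9
  endloop
 endfacet
 facet normal 0.470 0.764 -0.442
  outer loop
   vertex 4.3 3.7 2.8
   vertex 3.3 3.1 0.7
   vertex 2.7 3.7 1.1
  endloop
 endfacet
 facet normal 0.574 0.673 -0.466
  outer loop
   vertex 4.3 3.7 2.8
   vertex 4.5 1.8 0.3
   vertex 3.3 3.1 0.7
  endloop
 endfacet
 facet normal 0.912 -0.288 0.292
  outer loop
   vertex 4.3 3.7 2.8
   vertex 3.0 1.0 4.2
   vertex 4.5 1.8 0.3
  endloop
 endfacet
 facet normal 0.761 -0.030 0.648
  outer loop
   vertex 4.3 3.7 2.8
   vertex 2.5 3.4 4.9
   vertex 3.0 1.0 4.2
  endloop
 endfacet
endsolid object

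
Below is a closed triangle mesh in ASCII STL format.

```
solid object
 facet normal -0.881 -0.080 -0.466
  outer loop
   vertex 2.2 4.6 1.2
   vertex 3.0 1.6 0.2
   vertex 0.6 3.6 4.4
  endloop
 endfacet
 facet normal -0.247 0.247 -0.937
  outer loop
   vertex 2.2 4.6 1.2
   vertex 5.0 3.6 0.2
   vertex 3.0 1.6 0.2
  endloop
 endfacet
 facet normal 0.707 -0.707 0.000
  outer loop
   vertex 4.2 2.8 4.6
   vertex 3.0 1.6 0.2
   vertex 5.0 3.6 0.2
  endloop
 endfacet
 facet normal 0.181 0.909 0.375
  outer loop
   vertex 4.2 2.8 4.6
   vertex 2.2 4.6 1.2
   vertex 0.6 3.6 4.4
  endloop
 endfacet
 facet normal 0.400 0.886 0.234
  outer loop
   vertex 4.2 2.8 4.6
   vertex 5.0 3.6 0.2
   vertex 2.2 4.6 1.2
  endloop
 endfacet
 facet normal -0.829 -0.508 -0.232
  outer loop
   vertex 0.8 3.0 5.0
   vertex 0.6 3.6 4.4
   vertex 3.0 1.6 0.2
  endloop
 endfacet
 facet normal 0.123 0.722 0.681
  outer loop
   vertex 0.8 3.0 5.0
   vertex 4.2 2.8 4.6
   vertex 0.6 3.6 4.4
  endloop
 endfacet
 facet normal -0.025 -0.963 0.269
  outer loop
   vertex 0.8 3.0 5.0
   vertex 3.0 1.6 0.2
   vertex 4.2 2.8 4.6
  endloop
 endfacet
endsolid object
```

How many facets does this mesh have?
8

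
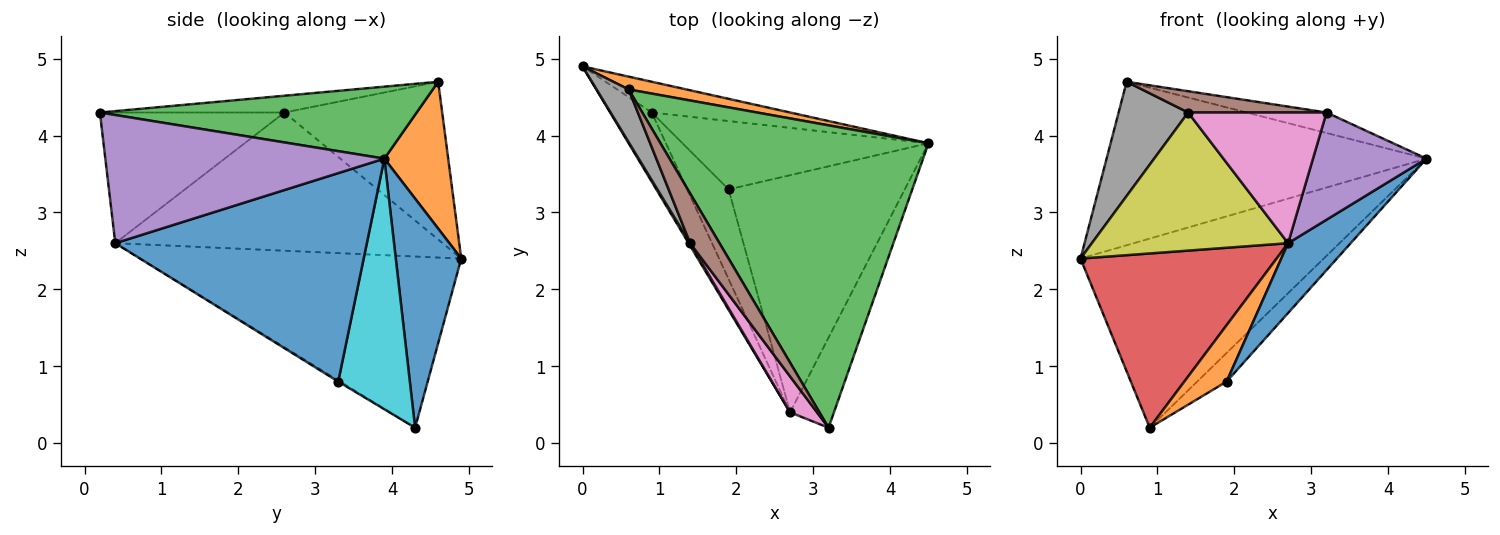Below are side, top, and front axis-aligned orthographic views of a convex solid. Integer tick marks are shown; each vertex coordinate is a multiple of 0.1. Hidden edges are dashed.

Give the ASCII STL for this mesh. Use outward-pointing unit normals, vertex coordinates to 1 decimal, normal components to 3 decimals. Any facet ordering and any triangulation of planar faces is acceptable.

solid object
 facet normal 0.257 0.954 -0.155
  outer loop
   vertex 0.9 4.3 0.2
   vertex 0.0 4.9 2.4
   vertex 4.5 3.9 3.7
  endloop
 endfacet
 facet normal 0.195 0.978 0.077
  outer loop
   vertex 0.6 4.6 4.7
   vertex 4.5 3.9 3.7
   vertex 0.0 4.9 2.4
  endloop
 endfacet
 facet normal 0.259 0.065 0.964
  outer loop
   vertex 0.6 4.6 4.7
   vertex 3.2 0.2 4.3
   vertex 4.5 3.9 3.7
  endloop
 endfacet
 facet normal -0.836 -0.510 -0.203
  outer loop
   vertex 2.7 0.4 2.6
   vertex 0.0 4.9 2.4
   vertex 0.9 4.3 0.2
  endloop
 endfacet
 facet normal 0.883 -0.359 -0.302
  outer loop
   vertex 2.7 0.4 2.6
   vertex 4.5 3.9 3.7
   vertex 3.2 0.2 4.3
  endloop
 endfacet
 facet normal -0.465 -0.349 0.814
  outer loop
   vertex 1.4 2.6 4.3
   vertex 3.2 0.2 4.3
   vertex 0.6 4.6 4.7
  endloop
 endfacet
 facet normal -0.789 -0.592 0.163
  outer loop
   vertex 1.4 2.6 4.3
   vertex 2.7 0.4 2.6
   vertex 3.2 0.2 4.3
  endloop
 endfacet
 facet normal -0.900 -0.396 0.183
  outer loop
   vertex 1.4 2.6 4.3
   vertex 0.6 4.6 4.7
   vertex 0.0 4.9 2.4
  endloop
 endfacet
 facet normal -0.858 -0.514 0.010
  outer loop
   vertex 1.4 2.6 4.3
   vertex 0.0 4.9 2.4
   vertex 2.7 0.4 2.6
  endloop
 endfacet
 facet normal 0.685 0.281 -0.672
  outer loop
   vertex 1.9 3.3 0.8
   vertex 0.9 4.3 0.2
   vertex 4.5 3.9 3.7
  endloop
 endfacet
 facet normal 0.750 -0.187 -0.634
  outer loop
   vertex 1.9 3.3 0.8
   vertex 4.5 3.9 3.7
   vertex 2.7 0.4 2.6
  endloop
 endfacet
 facet normal -0.024 -0.532 -0.846
  outer loop
   vertex 1.9 3.3 0.8
   vertex 2.7 0.4 2.6
   vertex 0.9 4.3 0.2
  endloop
 endfacet
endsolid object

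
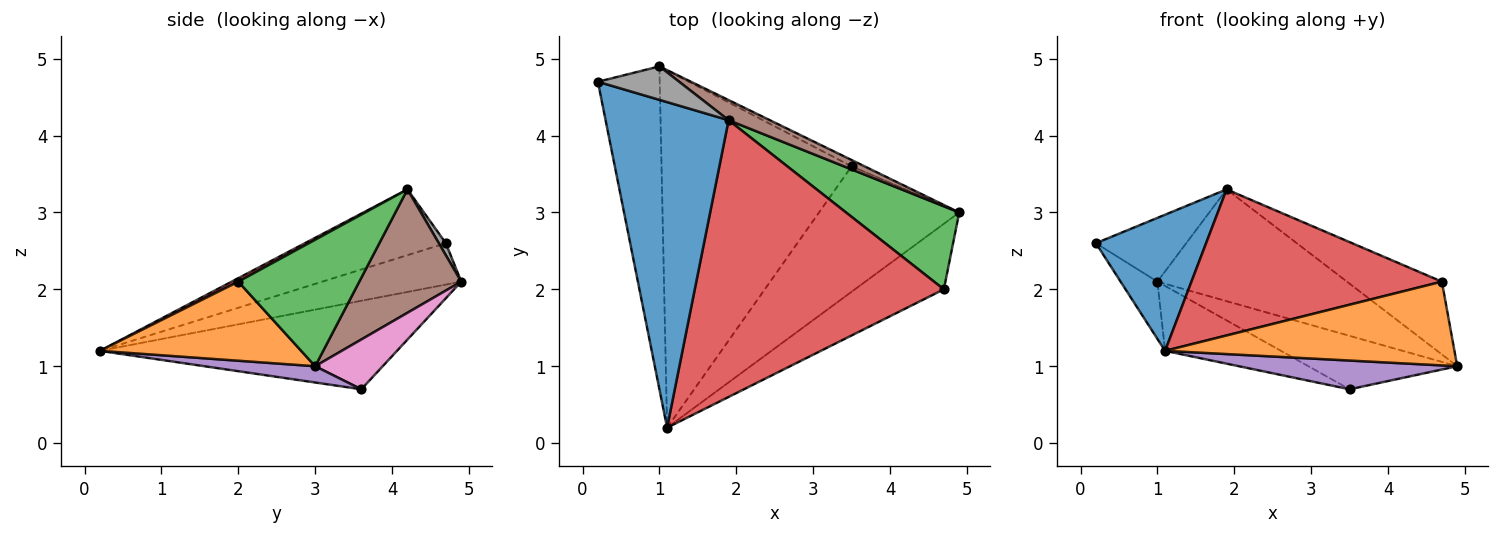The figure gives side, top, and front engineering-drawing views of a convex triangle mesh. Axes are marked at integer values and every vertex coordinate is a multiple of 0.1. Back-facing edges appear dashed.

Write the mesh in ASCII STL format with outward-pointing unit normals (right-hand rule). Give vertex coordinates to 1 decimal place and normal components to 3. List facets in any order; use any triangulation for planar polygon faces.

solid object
 facet normal -0.442 -0.346 0.827
  outer loop
   vertex 1.9 4.2 3.3
   vertex 0.2 4.7 2.6
   vertex 1.1 0.2 1.2
  endloop
 endfacet
 facet normal 0.480 -0.691 -0.541
  outer loop
   vertex 4.7 2.0 2.1
   vertex 1.1 0.2 1.2
   vertex 4.9 3.0 1.0
  endloop
 endfacet
 facet normal 0.643 0.505 0.576
  outer loop
   vertex 4.7 2.0 2.1
   vertex 4.9 3.0 1.0
   vertex 1.9 4.2 3.3
  endloop
 endfacet
 facet normal 0.012 -0.467 0.884
  outer loop
   vertex 4.7 2.0 2.1
   vertex 1.9 4.2 3.3
   vertex 1.1 0.2 1.2
  endloop
 endfacet
 facet normal 0.112 -0.222 -0.969
  outer loop
   vertex 3.5 3.6 0.7
   vertex 4.9 3.0 1.0
   vertex 1.1 0.2 1.2
  endloop
 endfacet
 facet normal 0.468 0.870 0.156
  outer loop
   vertex 1.0 4.9 2.1
   vertex 1.9 4.2 3.3
   vertex 4.9 3.0 1.0
  endloop
 endfacet
 facet normal 0.411 0.905 -0.107
  outer loop
   vertex 1.0 4.9 2.1
   vertex 4.9 3.0 1.0
   vertex 3.5 3.6 0.7
  endloop
 endfacet
 facet normal 0.069 0.883 0.464
  outer loop
   vertex 1.0 4.9 2.1
   vertex 0.2 4.7 2.6
   vertex 1.9 4.2 3.3
  endloop
 endfacet
 facet normal -0.550 0.146 -0.822
  outer loop
   vertex 1.0 4.9 2.1
   vertex 1.1 0.2 1.2
   vertex 0.2 4.7 2.6
  endloop
 endfacet
 facet normal -0.416 0.162 -0.895
  outer loop
   vertex 1.0 4.9 2.1
   vertex 3.5 3.6 0.7
   vertex 1.1 0.2 1.2
  endloop
 endfacet
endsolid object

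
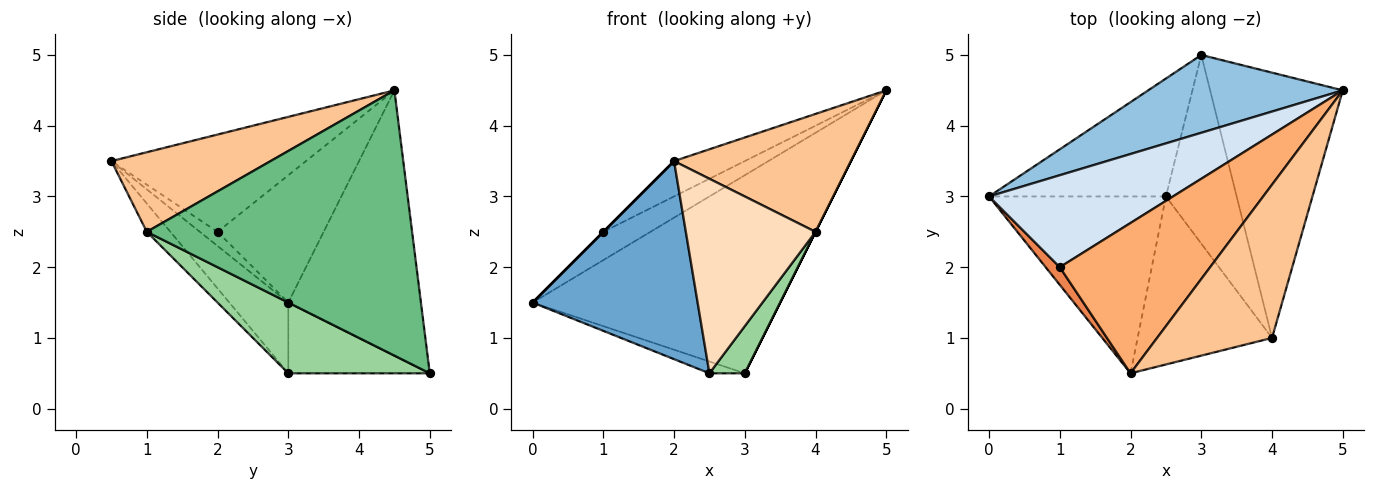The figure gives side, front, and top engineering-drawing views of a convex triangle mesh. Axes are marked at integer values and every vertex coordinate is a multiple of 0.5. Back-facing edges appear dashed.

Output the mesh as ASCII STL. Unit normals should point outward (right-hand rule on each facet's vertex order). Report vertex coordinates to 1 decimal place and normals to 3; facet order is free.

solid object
 facet normal -0.257 -0.721 -0.644
  outer loop
   vertex 2.5 3.0 0.5
   vertex 2.0 0.5 3.5
   vertex 0.0 3.0 1.5
  endloop
 endfacet
 facet normal -0.446 0.833 0.327
  outer loop
   vertex 3.0 5.0 0.5
   vertex 0.0 3.0 1.5
   vertex 5.0 4.5 4.5
  endloop
 endfacet
 facet normal -0.370 0.092 -0.925
  outer loop
   vertex 3.0 5.0 0.5
   vertex 2.5 3.0 0.5
   vertex 0.0 3.0 1.5
  endloop
 endfacet
 facet normal -0.552 0.245 0.797
  outer loop
   vertex 1.0 2.0 2.5
   vertex 5.0 4.5 4.5
   vertex 0.0 3.0 1.5
  endloop
 endfacet
 facet normal -0.707 0.000 0.707
  outer loop
   vertex 1.0 2.0 2.5
   vertex 0.0 3.0 1.5
   vertex 2.0 0.5 3.5
  endloop
 endfacet
 facet normal -0.533 0.194 0.824
  outer loop
   vertex 1.0 2.0 2.5
   vertex 2.0 0.5 3.5
   vertex 5.0 4.5 4.5
  endloop
 endfacet
 facet normal 0.481 -0.535 0.695
  outer loop
   vertex 4.0 1.0 2.5
   vertex 5.0 4.5 4.5
   vertex 2.0 0.5 3.5
  endloop
 endfacet
 facet normal -0.136 -0.750 -0.648
  outer loop
   vertex 4.0 1.0 2.5
   vertex 2.0 0.5 3.5
   vertex 2.5 3.0 0.5
  endloop
 endfacet
 facet normal 0.894 0.000 -0.447
  outer loop
   vertex 4.0 1.0 2.5
   vertex 3.0 5.0 0.5
   vertex 5.0 4.5 4.5
  endloop
 endfacet
 facet normal 0.696 -0.174 -0.696
  outer loop
   vertex 4.0 1.0 2.5
   vertex 2.5 3.0 0.5
   vertex 3.0 5.0 0.5
  endloop
 endfacet
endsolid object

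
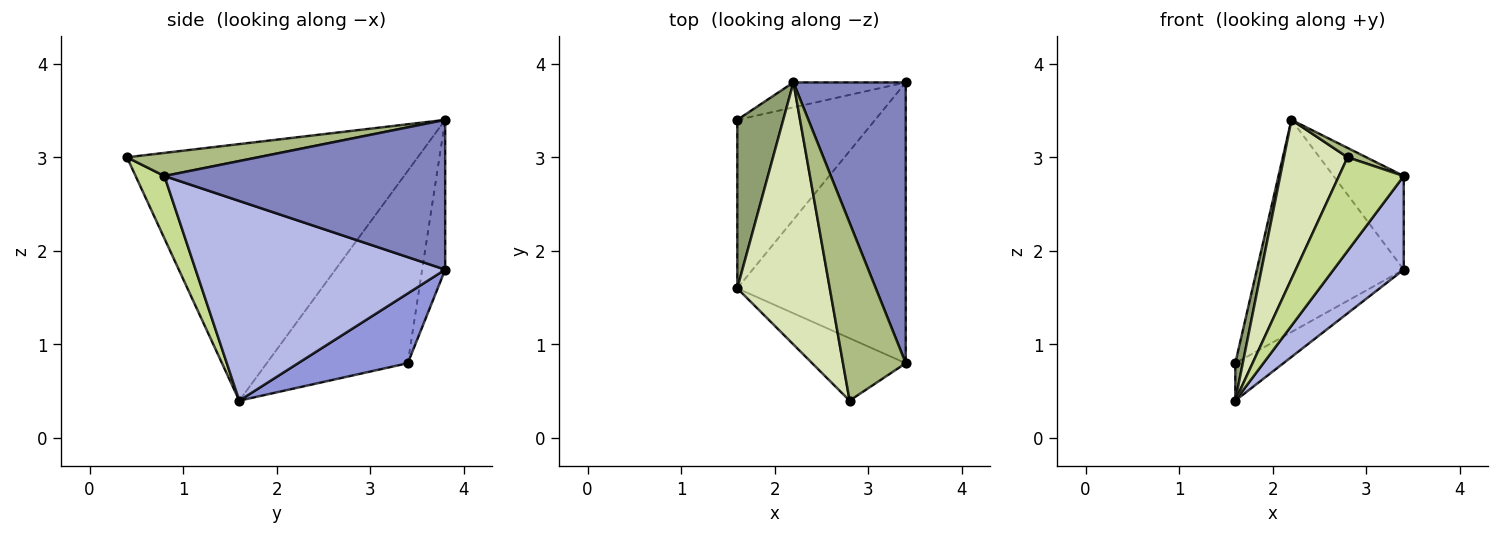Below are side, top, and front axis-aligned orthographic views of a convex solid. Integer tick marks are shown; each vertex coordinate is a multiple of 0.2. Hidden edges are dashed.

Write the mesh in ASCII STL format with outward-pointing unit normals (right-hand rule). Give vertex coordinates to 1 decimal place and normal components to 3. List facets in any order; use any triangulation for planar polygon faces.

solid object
 facet normal -0.154 0.981 -0.115
  outer loop
   vertex 2.2 3.8 3.4
   vertex 3.4 3.8 1.8
   vertex 1.6 3.4 0.8
  endloop
 endfacet
 facet normal 0.784 0.196 0.588
  outer loop
   vertex 2.2 3.8 3.4
   vertex 3.4 0.8 2.8
   vertex 3.4 3.8 1.8
  endloop
 endfacet
 facet normal 0.443 0.194 -0.875
  outer loop
   vertex 1.6 1.6 0.4
   vertex 1.6 3.4 0.8
   vertex 3.4 3.8 1.8
  endloop
 endfacet
 facet normal 0.747 -0.210 -0.630
  outer loop
   vertex 1.6 1.6 0.4
   vertex 3.4 3.8 1.8
   vertex 3.4 0.8 2.8
  endloop
 endfacet
 facet normal -0.971 -0.052 0.232
  outer loop
   vertex 1.6 1.6 0.4
   vertex 2.2 3.8 3.4
   vertex 1.6 3.4 0.8
  endloop
 endfacet
 facet normal 0.345 -0.049 0.937
  outer loop
   vertex 2.8 0.4 3.0
   vertex 3.4 0.8 2.8
   vertex 2.2 3.8 3.4
  endloop
 endfacet
 facet normal 0.347 -0.780 -0.520
  outer loop
   vertex 2.8 0.4 3.0
   vertex 1.6 1.6 0.4
   vertex 3.4 0.8 2.8
  endloop
 endfacet
 facet normal -0.921 -0.202 0.332
  outer loop
   vertex 2.8 0.4 3.0
   vertex 2.2 3.8 3.4
   vertex 1.6 1.6 0.4
  endloop
 endfacet
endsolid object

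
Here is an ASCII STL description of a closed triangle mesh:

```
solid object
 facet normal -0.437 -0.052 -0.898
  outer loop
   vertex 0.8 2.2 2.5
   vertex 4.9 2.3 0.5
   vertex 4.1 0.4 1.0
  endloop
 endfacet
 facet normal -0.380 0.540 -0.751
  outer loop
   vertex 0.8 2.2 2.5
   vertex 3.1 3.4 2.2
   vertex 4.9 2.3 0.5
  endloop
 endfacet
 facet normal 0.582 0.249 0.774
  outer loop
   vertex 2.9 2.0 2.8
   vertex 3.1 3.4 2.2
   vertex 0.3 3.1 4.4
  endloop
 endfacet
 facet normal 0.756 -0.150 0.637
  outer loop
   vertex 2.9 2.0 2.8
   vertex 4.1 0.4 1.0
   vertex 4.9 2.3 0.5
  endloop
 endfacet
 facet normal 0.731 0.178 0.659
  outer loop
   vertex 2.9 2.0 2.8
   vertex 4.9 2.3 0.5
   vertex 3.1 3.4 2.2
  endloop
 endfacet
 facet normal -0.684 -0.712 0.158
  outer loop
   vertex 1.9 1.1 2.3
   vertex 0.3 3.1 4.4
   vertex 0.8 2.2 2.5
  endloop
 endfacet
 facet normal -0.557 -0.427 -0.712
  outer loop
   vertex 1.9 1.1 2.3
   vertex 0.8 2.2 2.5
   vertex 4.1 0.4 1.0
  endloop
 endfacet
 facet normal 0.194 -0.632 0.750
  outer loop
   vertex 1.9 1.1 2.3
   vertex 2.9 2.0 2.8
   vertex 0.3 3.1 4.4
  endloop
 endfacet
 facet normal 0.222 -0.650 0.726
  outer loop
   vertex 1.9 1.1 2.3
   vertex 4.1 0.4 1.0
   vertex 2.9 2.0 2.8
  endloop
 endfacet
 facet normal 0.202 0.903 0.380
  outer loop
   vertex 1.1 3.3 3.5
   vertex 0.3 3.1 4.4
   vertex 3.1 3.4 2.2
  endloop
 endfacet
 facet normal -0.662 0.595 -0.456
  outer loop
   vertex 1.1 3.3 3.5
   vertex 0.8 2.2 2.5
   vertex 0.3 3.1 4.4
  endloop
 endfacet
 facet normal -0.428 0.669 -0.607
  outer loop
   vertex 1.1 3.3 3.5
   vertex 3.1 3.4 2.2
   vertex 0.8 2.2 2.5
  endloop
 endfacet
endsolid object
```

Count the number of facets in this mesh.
12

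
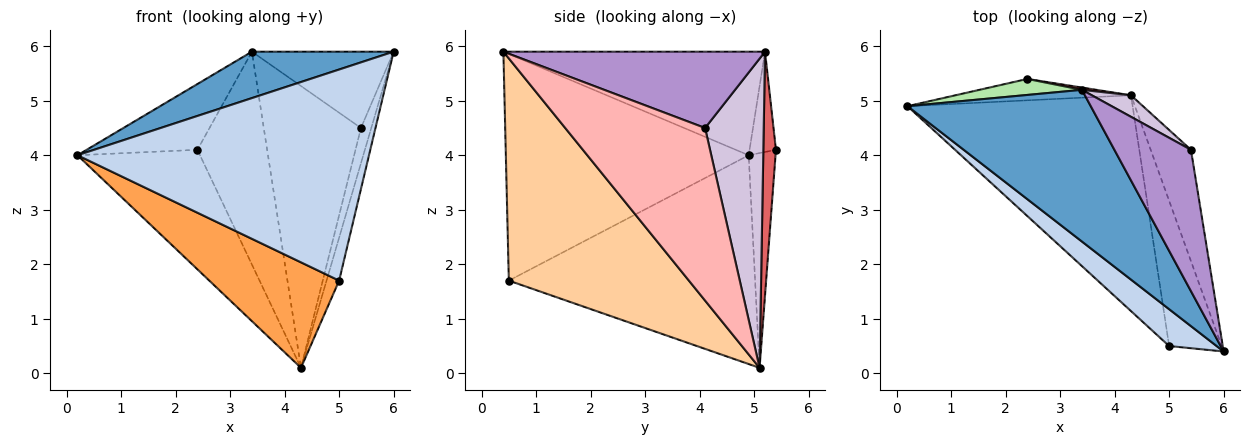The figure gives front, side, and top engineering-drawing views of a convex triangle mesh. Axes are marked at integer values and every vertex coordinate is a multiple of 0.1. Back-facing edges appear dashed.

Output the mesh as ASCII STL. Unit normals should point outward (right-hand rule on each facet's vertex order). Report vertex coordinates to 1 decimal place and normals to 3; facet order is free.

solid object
 facet normal -0.475 -0.257 0.841
  outer loop
   vertex 3.4 5.2 5.9
   vertex 0.2 4.9 4.0
   vertex 6.0 0.4 5.9
  endloop
 endfacet
 facet normal -0.634 -0.762 0.133
  outer loop
   vertex 5.0 0.5 1.7
   vertex 6.0 0.4 5.9
   vertex 0.2 4.9 4.0
  endloop
 endfacet
 facet normal -0.640 -0.337 -0.690
  outer loop
   vertex 5.0 0.5 1.7
   vertex 0.2 4.9 4.0
   vertex 4.3 5.1 0.1
  endloop
 endfacet
 facet normal 0.971 0.068 -0.230
  outer loop
   vertex 5.0 0.5 1.7
   vertex 4.3 5.1 0.1
   vertex 6.0 0.4 5.9
  endloop
 endfacet
 facet normal -0.211 0.962 -0.172
  outer loop
   vertex 2.4 5.4 4.1
   vertex 4.3 5.1 0.1
   vertex 0.2 4.9 4.0
  endloop
 endfacet
 facet normal -0.226 0.947 0.231
  outer loop
   vertex 2.4 5.4 4.1
   vertex 0.2 4.9 4.0
   vertex 3.4 5.2 5.9
  endloop
 endfacet
 facet normal 0.178 0.984 0.011
  outer loop
   vertex 2.4 5.4 4.1
   vertex 3.4 5.2 5.9
   vertex 4.3 5.1 0.1
  endloop
 endfacet
 facet normal 0.971 0.072 -0.227
  outer loop
   vertex 5.4 4.1 4.5
   vertex 6.0 0.4 5.9
   vertex 4.3 5.1 0.1
  endloop
 endfacet
 facet normal 0.659 0.357 0.661
  outer loop
   vertex 5.4 4.1 4.5
   vertex 3.4 5.2 5.9
   vertex 6.0 0.4 5.9
  endloop
 endfacet
 facet normal 0.516 0.854 0.065
  outer loop
   vertex 5.4 4.1 4.5
   vertex 4.3 5.1 0.1
   vertex 3.4 5.2 5.9
  endloop
 endfacet
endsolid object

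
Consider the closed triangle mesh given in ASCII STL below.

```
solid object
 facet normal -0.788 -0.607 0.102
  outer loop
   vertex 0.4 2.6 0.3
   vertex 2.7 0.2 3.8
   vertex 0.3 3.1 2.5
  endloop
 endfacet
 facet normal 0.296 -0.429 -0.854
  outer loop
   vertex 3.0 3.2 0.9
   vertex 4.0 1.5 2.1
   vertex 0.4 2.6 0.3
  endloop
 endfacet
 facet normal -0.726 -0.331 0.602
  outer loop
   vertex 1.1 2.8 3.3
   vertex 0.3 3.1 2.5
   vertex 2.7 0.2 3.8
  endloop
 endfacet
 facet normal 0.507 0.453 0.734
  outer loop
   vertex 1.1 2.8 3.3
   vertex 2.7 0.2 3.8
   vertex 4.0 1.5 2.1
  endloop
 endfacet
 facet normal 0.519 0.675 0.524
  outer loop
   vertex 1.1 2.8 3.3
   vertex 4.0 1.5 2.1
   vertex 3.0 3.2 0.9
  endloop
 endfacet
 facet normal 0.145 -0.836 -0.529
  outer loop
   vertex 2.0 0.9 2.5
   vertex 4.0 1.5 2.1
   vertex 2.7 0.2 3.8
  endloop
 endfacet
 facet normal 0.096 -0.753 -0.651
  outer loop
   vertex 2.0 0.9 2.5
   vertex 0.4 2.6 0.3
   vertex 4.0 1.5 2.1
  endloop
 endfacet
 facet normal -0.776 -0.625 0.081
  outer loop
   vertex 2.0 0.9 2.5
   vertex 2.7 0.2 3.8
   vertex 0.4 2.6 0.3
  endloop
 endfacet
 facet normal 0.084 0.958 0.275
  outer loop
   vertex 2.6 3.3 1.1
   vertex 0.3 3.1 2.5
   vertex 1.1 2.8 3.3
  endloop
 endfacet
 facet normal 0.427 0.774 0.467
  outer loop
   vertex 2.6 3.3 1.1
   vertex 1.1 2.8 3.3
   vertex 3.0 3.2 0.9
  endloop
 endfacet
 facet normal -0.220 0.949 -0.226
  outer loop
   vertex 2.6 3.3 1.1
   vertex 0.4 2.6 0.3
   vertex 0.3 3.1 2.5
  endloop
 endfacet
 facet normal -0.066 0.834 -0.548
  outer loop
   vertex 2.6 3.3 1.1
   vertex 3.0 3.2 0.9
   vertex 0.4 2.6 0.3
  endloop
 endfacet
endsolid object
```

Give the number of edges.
18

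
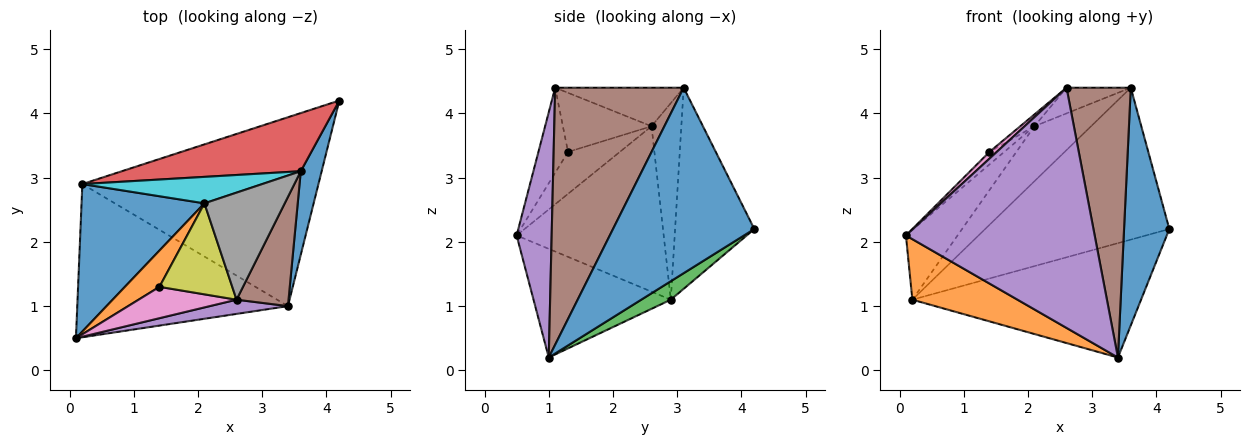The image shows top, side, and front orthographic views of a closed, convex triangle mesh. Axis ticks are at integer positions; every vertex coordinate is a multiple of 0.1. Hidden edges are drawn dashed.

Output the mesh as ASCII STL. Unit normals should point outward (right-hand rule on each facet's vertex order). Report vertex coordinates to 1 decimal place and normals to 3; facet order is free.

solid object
 facet normal 0.947 -0.303 0.107
  outer loop
   vertex 3.6 3.1 4.4
   vertex 3.4 1.0 0.2
   vertex 4.2 4.2 2.2
  endloop
 endfacet
 facet normal -0.433 -0.331 -0.839
  outer loop
   vertex 0.2 2.9 1.1
   vertex 3.4 1.0 0.2
   vertex 0.1 0.5 2.1
  endloop
 endfacet
 facet normal 0.067 0.517 -0.854
  outer loop
   vertex 0.2 2.9 1.1
   vertex 4.2 4.2 2.2
   vertex 3.4 1.0 0.2
  endloop
 endfacet
 facet normal -0.373 0.867 0.332
  outer loop
   vertex 0.2 2.9 1.1
   vertex 3.6 3.1 4.4
   vertex 4.2 4.2 2.2
  endloop
 endfacet
 facet normal 0.182 -0.982 0.058
  outer loop
   vertex 2.6 1.1 4.4
   vertex 0.1 0.5 2.1
   vertex 3.4 1.0 0.2
  endloop
 endfacet
 facet normal 0.880 -0.440 0.178
  outer loop
   vertex 2.6 1.1 4.4
   vertex 3.4 1.0 0.2
   vertex 3.6 3.1 4.4
  endloop
 endfacet
 facet normal -0.648 -0.159 0.745
  outer loop
   vertex 1.4 1.3 3.4
   vertex 0.1 0.5 2.1
   vertex 2.6 1.1 4.4
  endloop
 endfacet
 facet normal -0.423 0.211 0.881
  outer loop
   vertex 2.1 2.6 3.8
   vertex 2.6 1.1 4.4
   vertex 3.6 3.1 4.4
  endloop
 endfacet
 facet normal -0.627 0.100 0.773
  outer loop
   vertex 2.1 2.6 3.8
   vertex 1.4 1.3 3.4
   vertex 2.6 1.1 4.4
  endloop
 endfacet
 facet normal -0.428 0.814 0.392
  outer loop
   vertex 2.1 2.6 3.8
   vertex 3.6 3.1 4.4
   vertex 0.2 2.9 1.1
  endloop
 endfacet
 facet normal -0.773 0.271 0.574
  outer loop
   vertex 2.1 2.6 3.8
   vertex 0.2 2.9 1.1
   vertex 0.1 0.5 2.1
  endloop
 endfacet
 facet normal -0.753 0.214 0.621
  outer loop
   vertex 2.1 2.6 3.8
   vertex 0.1 0.5 2.1
   vertex 1.4 1.3 3.4
  endloop
 endfacet
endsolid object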